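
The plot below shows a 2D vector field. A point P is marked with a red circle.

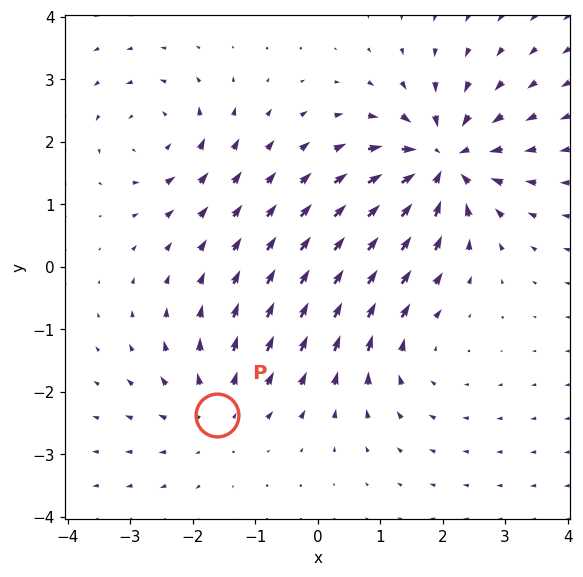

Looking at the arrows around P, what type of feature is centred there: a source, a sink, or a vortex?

At P (-1.6, -2.4) the arrows spread outward. Divergence about +3, curl ≈0 — positive divergence with near-zero curl is a source.

source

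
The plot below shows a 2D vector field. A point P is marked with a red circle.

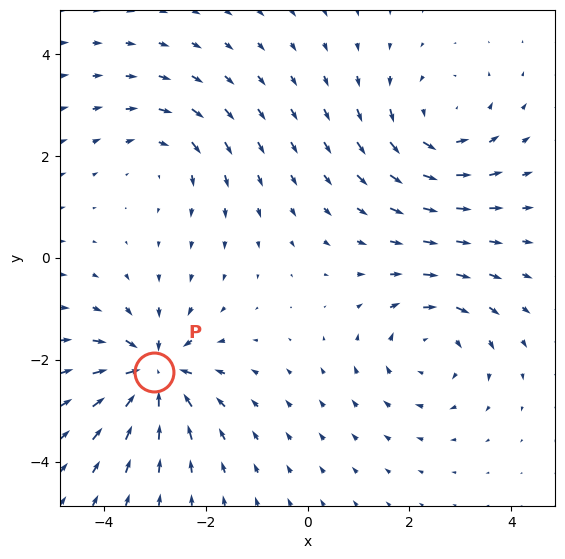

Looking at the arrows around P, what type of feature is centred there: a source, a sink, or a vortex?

sink

At P (-3.0, -2.2) the arrows converge inward. Divergence about -7, curl ≈0 — negative divergence with near-zero curl is a sink.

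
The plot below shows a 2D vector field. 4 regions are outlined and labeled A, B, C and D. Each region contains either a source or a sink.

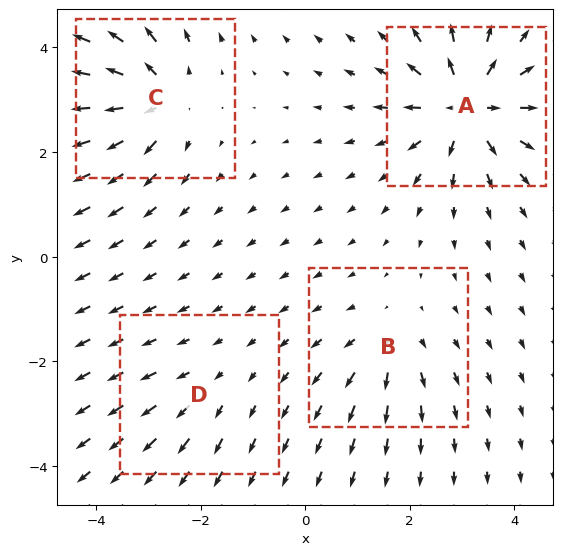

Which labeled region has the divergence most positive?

Divergence at each region's feature centre — A: about +8, B: about +4, C: about +6, D: about +2. Region A is most positive.

A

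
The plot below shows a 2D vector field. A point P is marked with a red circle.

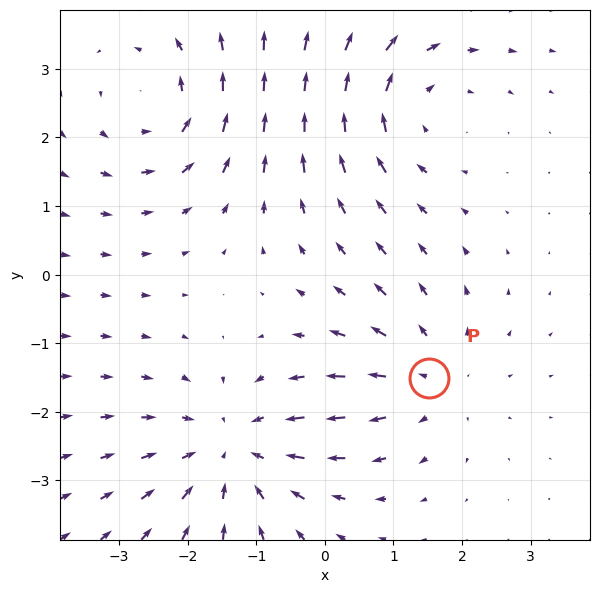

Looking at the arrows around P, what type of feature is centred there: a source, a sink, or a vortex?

source

At P (1.5, -1.5) the arrows spread outward. Divergence about +3, curl ≈0 — positive divergence with near-zero curl is a source.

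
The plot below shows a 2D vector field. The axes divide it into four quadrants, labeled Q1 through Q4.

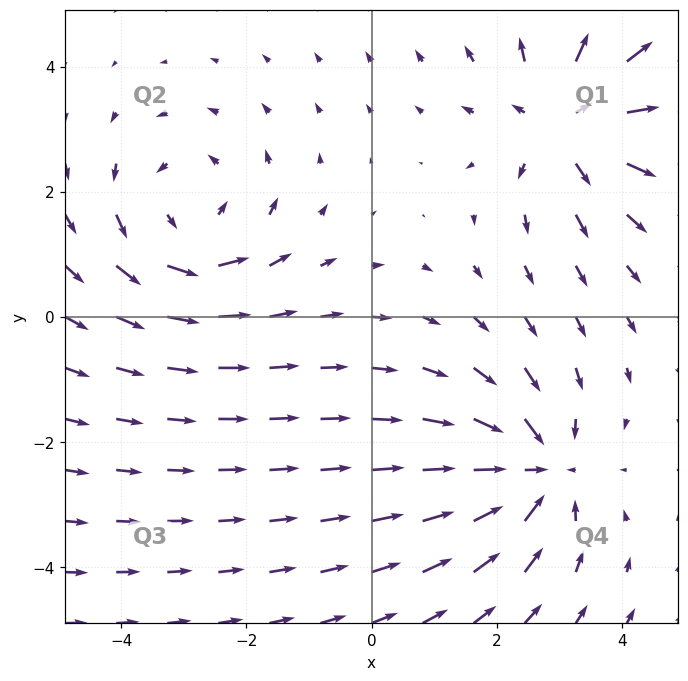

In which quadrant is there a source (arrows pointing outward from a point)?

Q1

The source sits at approximately (3.1, 3.1), which lies in quadrant Q1. The divergence there is about +4, positive as expected for a source.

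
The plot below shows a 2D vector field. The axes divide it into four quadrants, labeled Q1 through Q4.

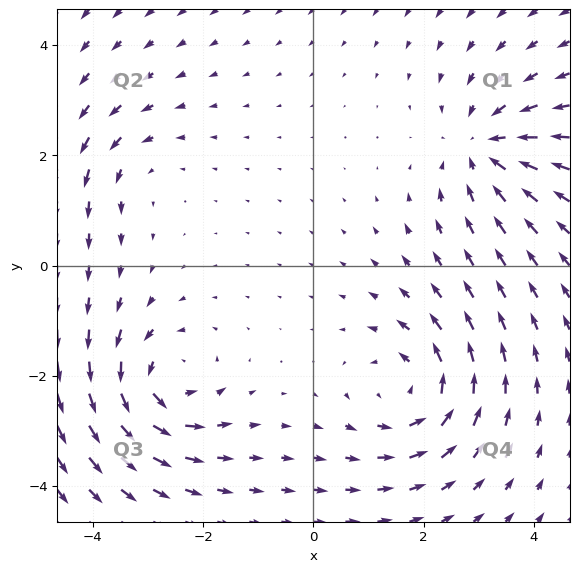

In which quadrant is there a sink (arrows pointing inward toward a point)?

Q1

The sink sits at approximately (3.1, 2.1), which lies in quadrant Q1. The divergence there is about -5, negative as expected for a sink.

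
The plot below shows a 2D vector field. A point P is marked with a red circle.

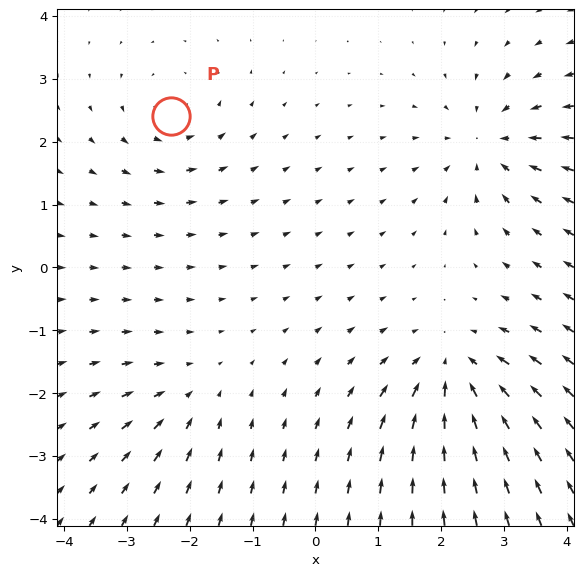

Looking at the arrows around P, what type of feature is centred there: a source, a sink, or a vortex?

vortex

At P (-2.3, 2.4) the arrows circulate counterclockwise. Divergence ≈0, curl about +4 — near-zero divergence with nonzero curl is a vortex.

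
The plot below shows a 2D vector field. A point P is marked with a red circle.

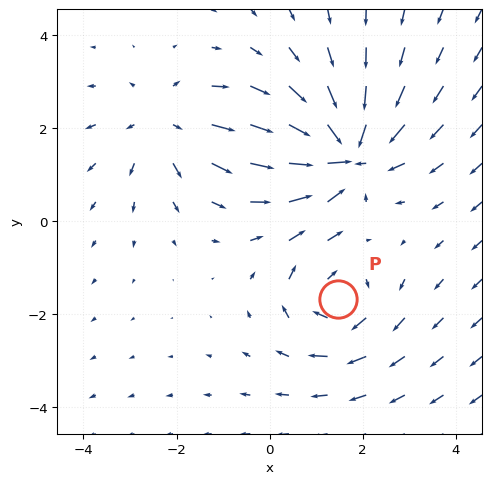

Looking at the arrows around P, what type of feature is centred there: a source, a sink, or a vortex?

At P (1.5, -1.7) the arrows circulate clockwise. Divergence ≈0, curl about -3 — near-zero divergence with nonzero curl is a vortex.

vortex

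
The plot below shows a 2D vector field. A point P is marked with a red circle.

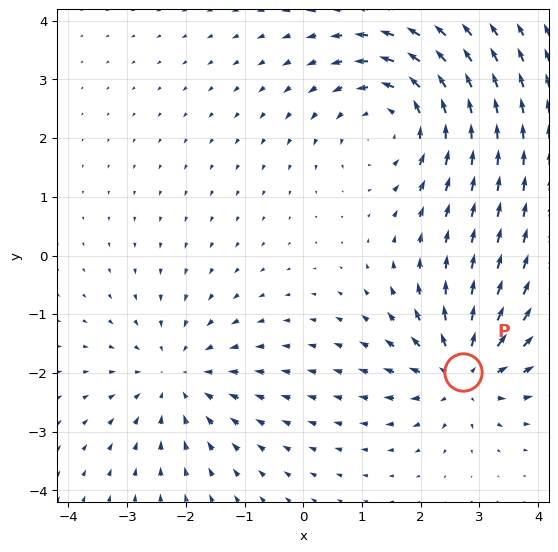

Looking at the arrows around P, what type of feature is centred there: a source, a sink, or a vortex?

source

At P (2.7, -2.0) the arrows spread outward. Divergence about +5, curl ≈0 — positive divergence with near-zero curl is a source.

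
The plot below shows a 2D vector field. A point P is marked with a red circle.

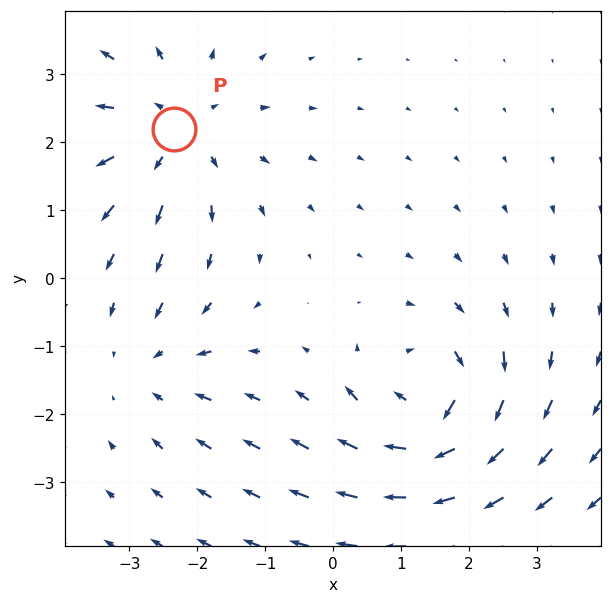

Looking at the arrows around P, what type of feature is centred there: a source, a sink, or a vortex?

At P (-2.3, 2.2) the arrows spread outward. Divergence about +3, curl ≈0 — positive divergence with near-zero curl is a source.

source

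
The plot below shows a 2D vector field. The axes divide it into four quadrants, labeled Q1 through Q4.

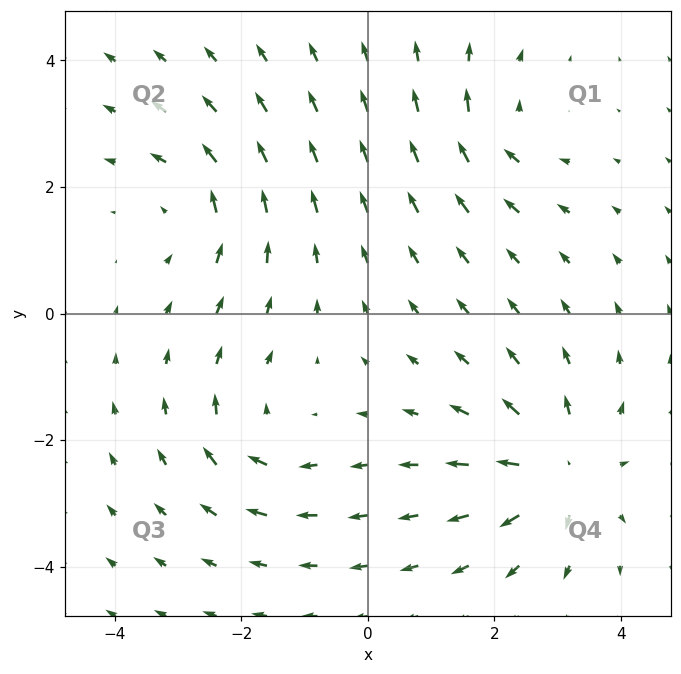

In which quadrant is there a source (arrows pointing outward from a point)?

Q4

The source sits at approximately (3.0, -2.5), which lies in quadrant Q4. The divergence there is about +5, positive as expected for a source.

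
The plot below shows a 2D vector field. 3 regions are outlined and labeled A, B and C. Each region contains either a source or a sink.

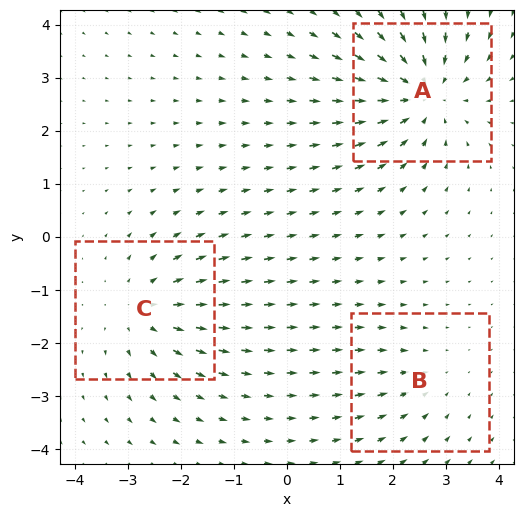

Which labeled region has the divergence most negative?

Divergence at each region's feature centre — A: about -5, B: about -2, C: about +3. Region A is most negative.

A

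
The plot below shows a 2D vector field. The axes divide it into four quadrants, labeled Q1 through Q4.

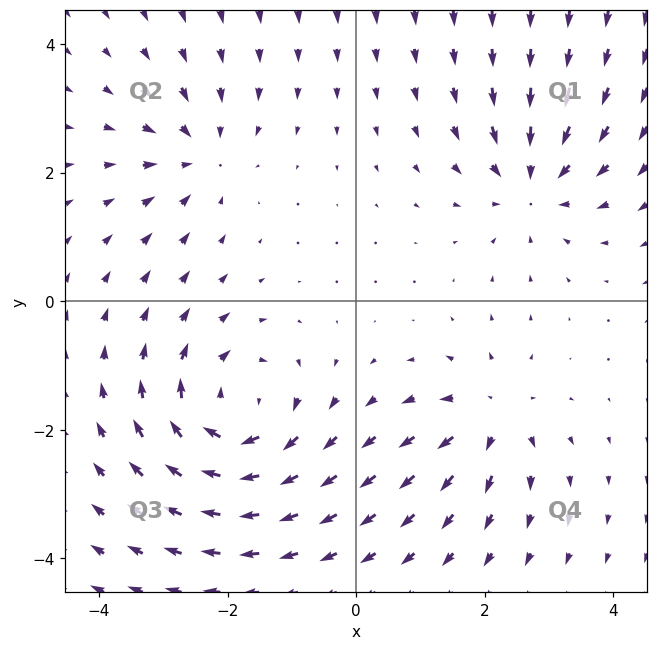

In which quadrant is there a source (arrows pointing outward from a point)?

The source sits at approximately (2.1, -1.8), which lies in quadrant Q4. The divergence there is about +4, positive as expected for a source.

Q4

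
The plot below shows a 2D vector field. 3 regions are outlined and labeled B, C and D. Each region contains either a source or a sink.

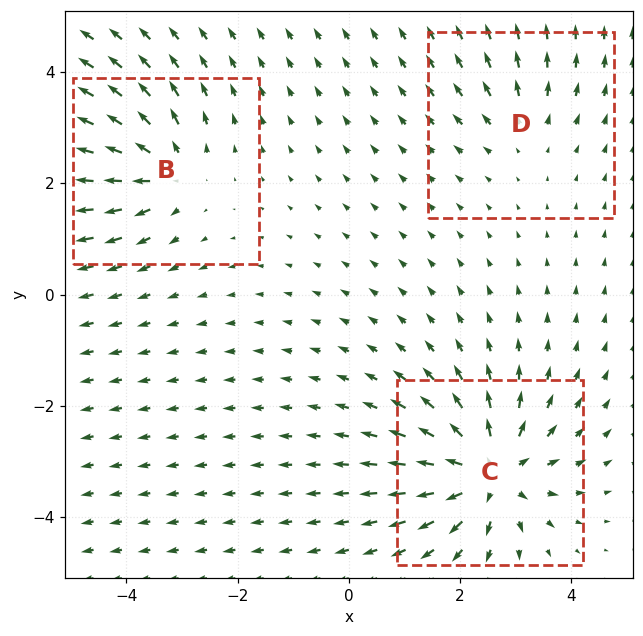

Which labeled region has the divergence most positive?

Divergence at each region's feature centre — B: about +4, C: about +6, D: about +2. Region C is most positive.

C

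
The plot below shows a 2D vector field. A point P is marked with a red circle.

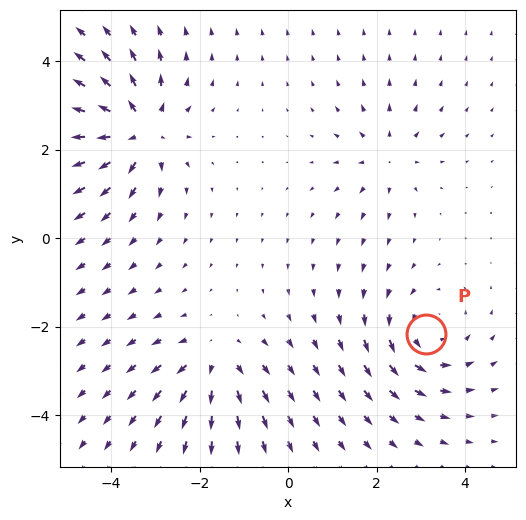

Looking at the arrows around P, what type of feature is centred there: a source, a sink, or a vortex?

At P (3.1, -2.2) the arrows circulate counterclockwise. Divergence ≈0, curl about +4 — near-zero divergence with nonzero curl is a vortex.

vortex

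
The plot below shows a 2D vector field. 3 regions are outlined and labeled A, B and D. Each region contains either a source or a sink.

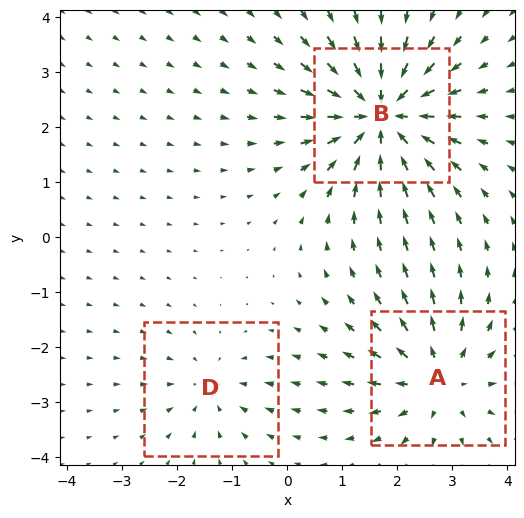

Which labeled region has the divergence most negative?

B

Divergence at each region's feature centre — A: about +4, B: about -5, D: about -2. Region B is most negative.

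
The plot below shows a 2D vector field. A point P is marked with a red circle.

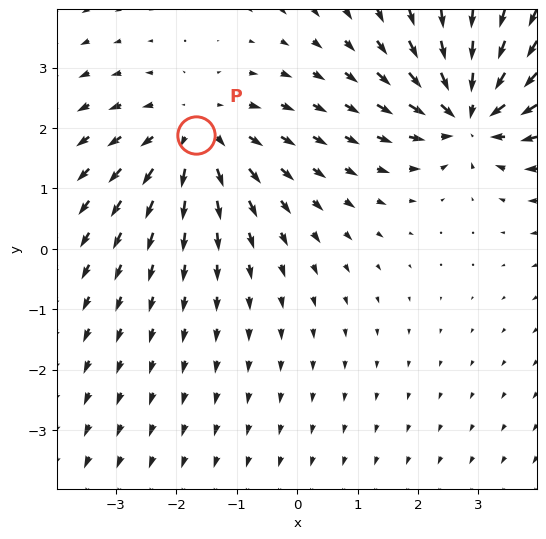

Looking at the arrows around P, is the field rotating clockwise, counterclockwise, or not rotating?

not rotating

Near P at (-1.7, 1.9) the arrows show no circulation. The curl there is ≈0.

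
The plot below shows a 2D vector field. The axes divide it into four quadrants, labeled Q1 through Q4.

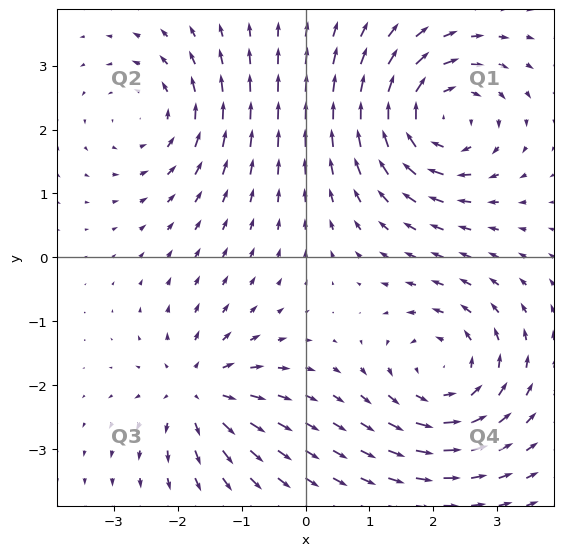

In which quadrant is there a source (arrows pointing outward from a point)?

The source sits at approximately (-1.7, -2.1), which lies in quadrant Q3. The divergence there is about +5, positive as expected for a source.

Q3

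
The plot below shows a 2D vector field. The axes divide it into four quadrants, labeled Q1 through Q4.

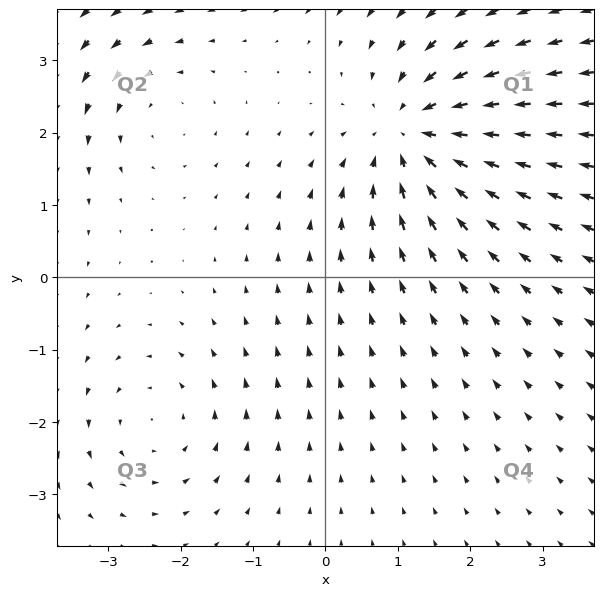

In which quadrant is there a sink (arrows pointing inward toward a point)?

The sink sits at approximately (1.2, 2.0), which lies in quadrant Q1. The divergence there is about -5, negative as expected for a sink.

Q1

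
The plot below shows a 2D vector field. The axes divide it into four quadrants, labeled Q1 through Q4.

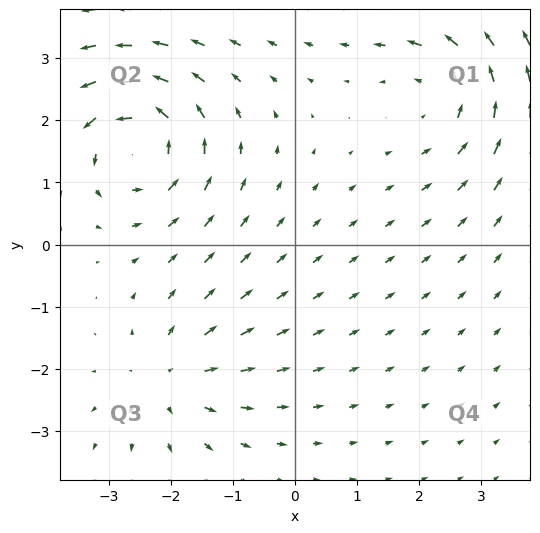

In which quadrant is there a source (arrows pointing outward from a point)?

Q3

The source sits at approximately (-2.0, -2.2), which lies in quadrant Q3. The divergence there is about +3, positive as expected for a source.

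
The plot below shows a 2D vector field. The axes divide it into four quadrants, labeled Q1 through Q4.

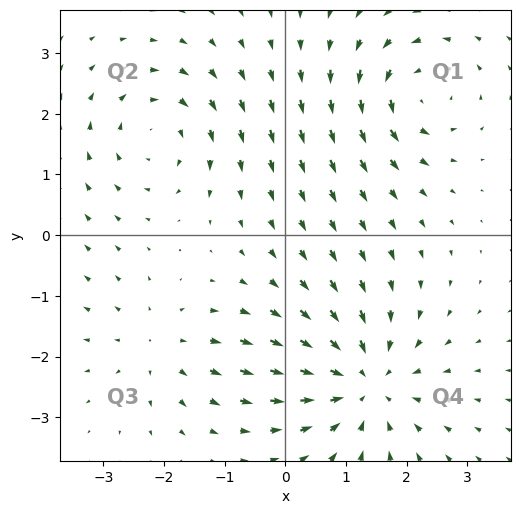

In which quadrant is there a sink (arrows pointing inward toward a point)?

The sink sits at approximately (1.3, -2.4), which lies in quadrant Q4. The divergence there is about -5, negative as expected for a sink.

Q4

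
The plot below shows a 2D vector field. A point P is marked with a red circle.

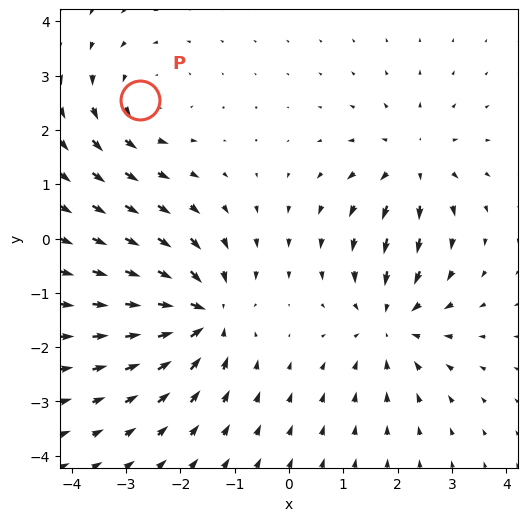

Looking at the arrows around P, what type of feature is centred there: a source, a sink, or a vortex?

vortex

At P (-2.7, 2.5) the arrows circulate counterclockwise. Divergence ≈0, curl about +3 — near-zero divergence with nonzero curl is a vortex.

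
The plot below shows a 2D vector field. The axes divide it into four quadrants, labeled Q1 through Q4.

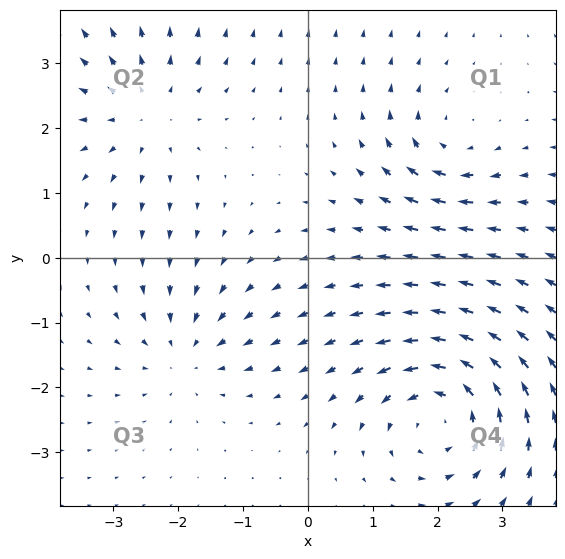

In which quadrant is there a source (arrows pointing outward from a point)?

The source sits at approximately (-2.5, 2.2), which lies in quadrant Q2. The divergence there is about +3, positive as expected for a source.

Q2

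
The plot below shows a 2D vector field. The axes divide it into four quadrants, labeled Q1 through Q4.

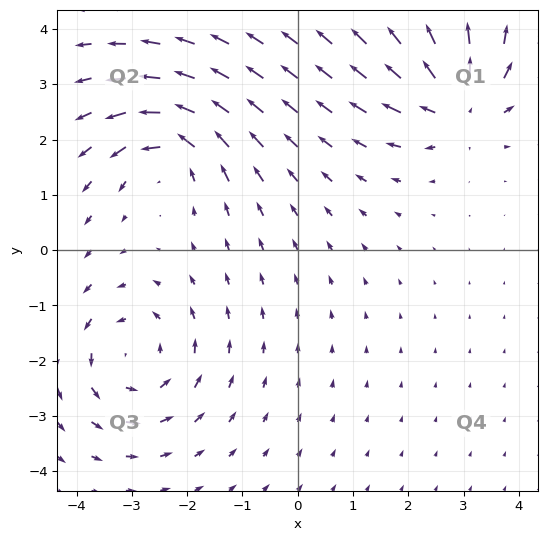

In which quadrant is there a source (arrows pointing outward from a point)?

Q1

The source sits at approximately (2.9, 2.6), which lies in quadrant Q1. The divergence there is about +4, positive as expected for a source.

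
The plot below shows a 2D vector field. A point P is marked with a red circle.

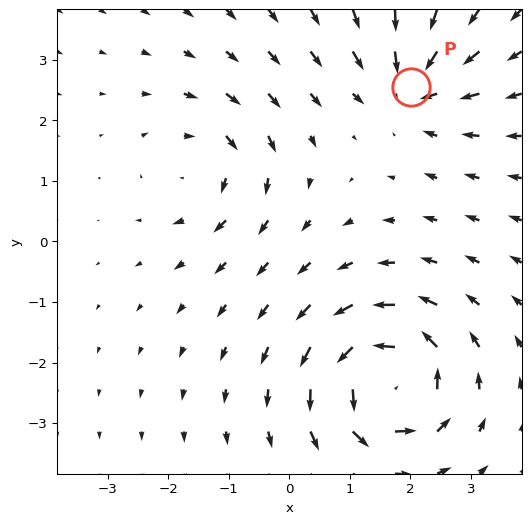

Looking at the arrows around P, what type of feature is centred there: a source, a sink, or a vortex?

At P (2.0, 2.6) the arrows converge inward. Divergence about -4, curl ≈0 — negative divergence with near-zero curl is a sink.

sink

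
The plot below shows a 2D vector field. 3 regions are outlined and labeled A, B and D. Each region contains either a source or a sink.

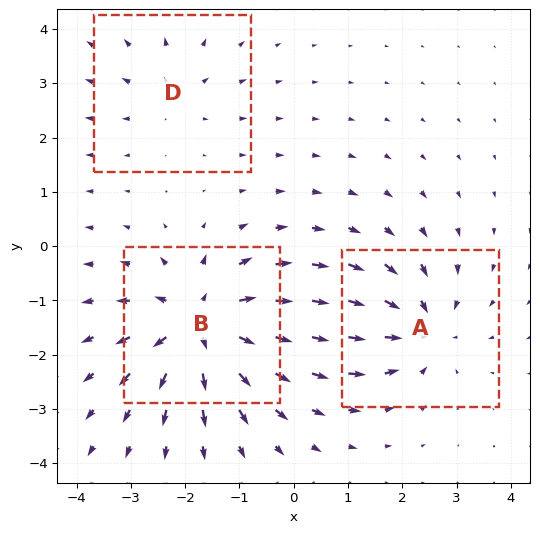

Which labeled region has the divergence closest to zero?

D

Divergence at each region's feature centre — A: about -4, B: about +6, D: about +2. Region D is closest to zero.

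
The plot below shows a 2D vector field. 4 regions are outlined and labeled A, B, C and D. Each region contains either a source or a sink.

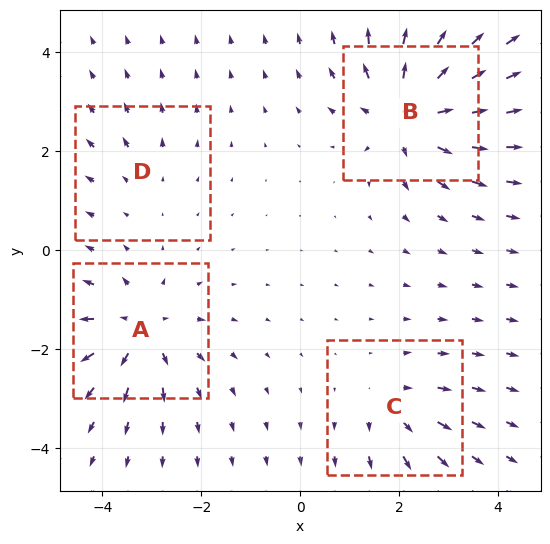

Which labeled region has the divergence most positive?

B

Divergence at each region's feature centre — A: about +6, B: about +8, C: about +4, D: about +2. Region B is most positive.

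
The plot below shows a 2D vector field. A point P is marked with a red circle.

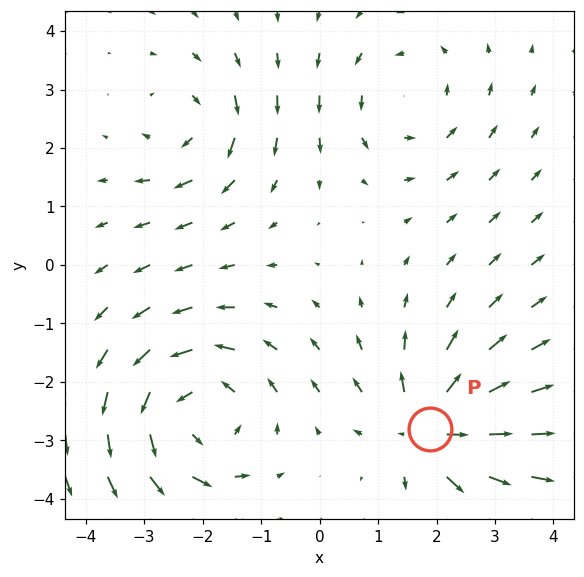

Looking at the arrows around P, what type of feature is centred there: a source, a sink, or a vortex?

At P (1.9, -2.8) the arrows spread outward. Divergence about +5, curl ≈0 — positive divergence with near-zero curl is a source.

source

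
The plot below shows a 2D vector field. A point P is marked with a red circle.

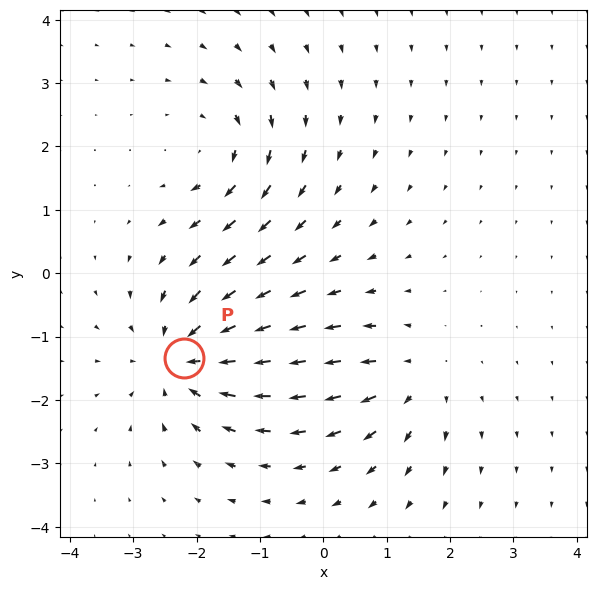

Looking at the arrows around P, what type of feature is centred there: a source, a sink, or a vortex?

At P (-2.2, -1.3) the arrows converge inward. Divergence about -5, curl ≈0 — negative divergence with near-zero curl is a sink.

sink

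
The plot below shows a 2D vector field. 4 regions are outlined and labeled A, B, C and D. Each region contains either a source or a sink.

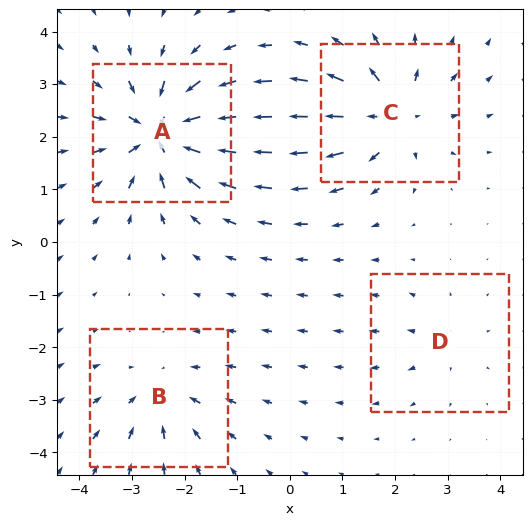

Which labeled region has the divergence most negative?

A

Divergence at each region's feature centre — A: about -8, B: about -4, C: about +6, D: about +2. Region A is most negative.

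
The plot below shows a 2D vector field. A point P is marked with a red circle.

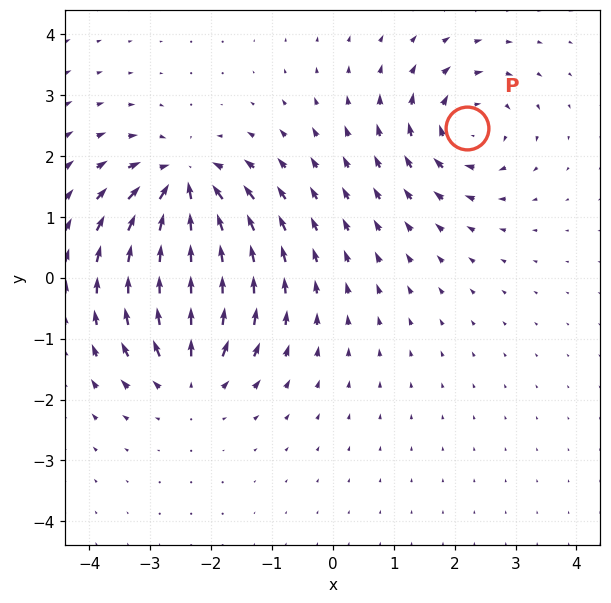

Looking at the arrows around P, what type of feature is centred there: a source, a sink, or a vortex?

vortex

At P (2.2, 2.5) the arrows circulate clockwise. Divergence ≈0, curl about -5 — near-zero divergence with nonzero curl is a vortex.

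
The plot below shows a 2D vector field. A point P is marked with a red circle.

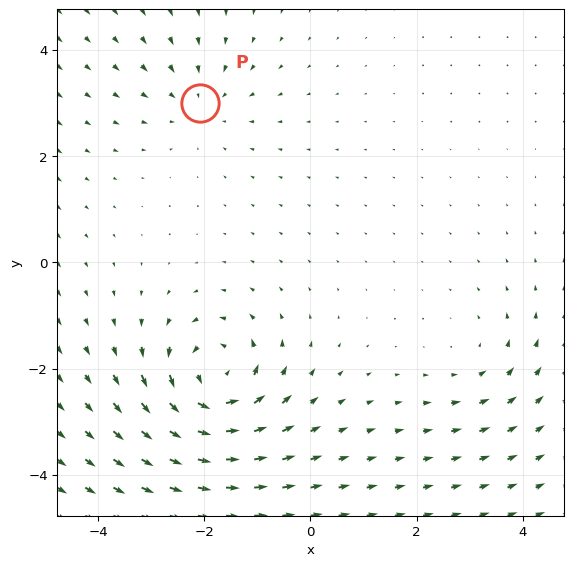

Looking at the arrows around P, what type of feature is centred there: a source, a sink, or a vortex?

sink

At P (-2.1, 3.0) the arrows converge inward. Divergence about -3, curl ≈0 — negative divergence with near-zero curl is a sink.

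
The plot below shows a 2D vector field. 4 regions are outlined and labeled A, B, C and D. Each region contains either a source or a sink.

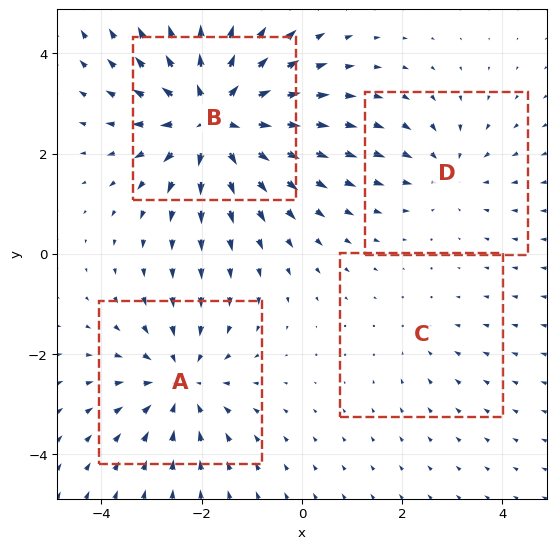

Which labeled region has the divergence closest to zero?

C

Divergence at each region's feature centre — A: about -4, B: about +6, C: about -2, D: about -3. Region C is closest to zero.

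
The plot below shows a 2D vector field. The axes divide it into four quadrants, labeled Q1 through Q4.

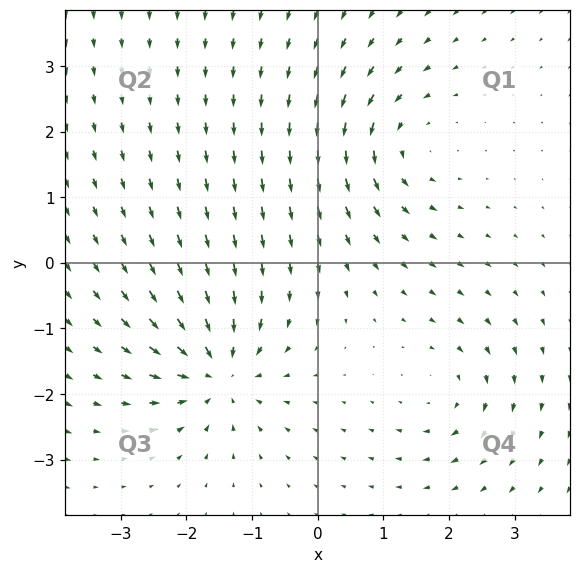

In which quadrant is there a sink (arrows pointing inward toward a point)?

The sink sits at approximately (-1.5, -1.6), which lies in quadrant Q3. The divergence there is about -7, negative as expected for a sink.

Q3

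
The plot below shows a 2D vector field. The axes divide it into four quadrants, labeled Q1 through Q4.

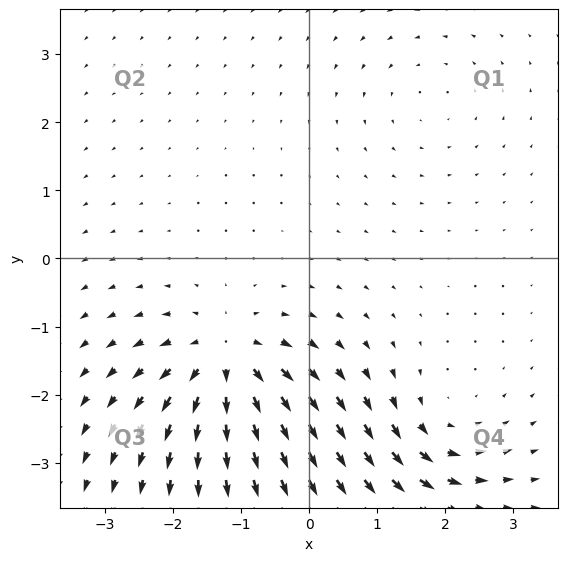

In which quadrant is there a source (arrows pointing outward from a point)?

Q3

The source sits at approximately (-1.2, -1.5), which lies in quadrant Q3. The divergence there is about +7, positive as expected for a source.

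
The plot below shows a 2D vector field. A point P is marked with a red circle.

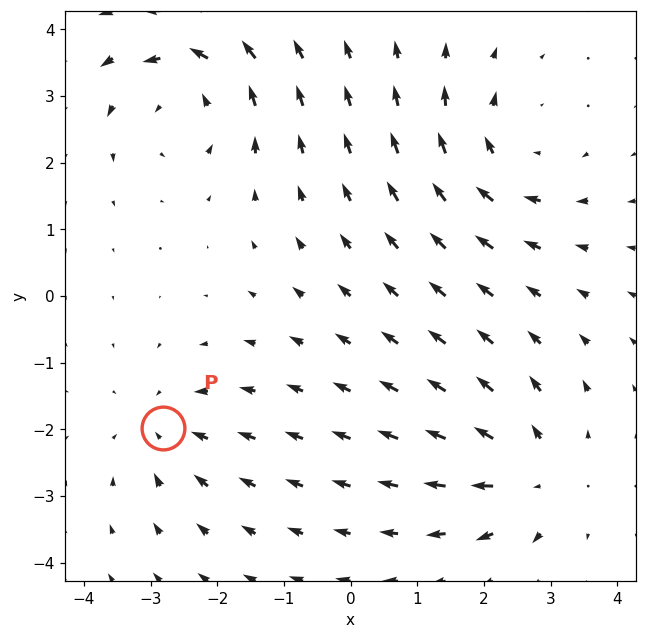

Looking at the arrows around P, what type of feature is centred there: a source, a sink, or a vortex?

At P (-2.8, -2.0) the arrows converge inward. Divergence about -3, curl ≈0 — negative divergence with near-zero curl is a sink.

sink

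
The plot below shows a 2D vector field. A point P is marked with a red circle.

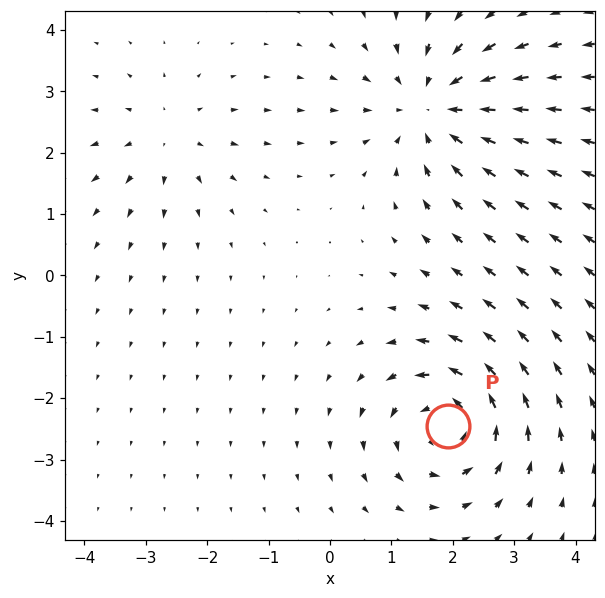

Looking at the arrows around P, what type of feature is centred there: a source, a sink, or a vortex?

At P (1.9, -2.4) the arrows circulate counterclockwise. Divergence ≈0, curl about +5 — near-zero divergence with nonzero curl is a vortex.

vortex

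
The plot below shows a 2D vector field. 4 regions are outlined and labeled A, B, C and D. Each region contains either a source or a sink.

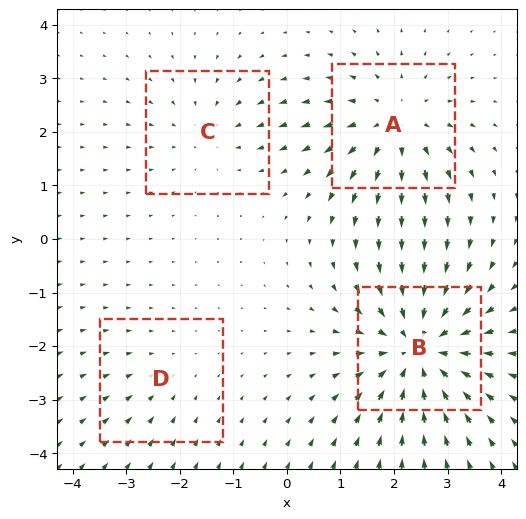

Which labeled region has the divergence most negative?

Divergence at each region's feature centre — A: about +4, B: about -6, C: about -3, D: about -2. Region B is most negative.

B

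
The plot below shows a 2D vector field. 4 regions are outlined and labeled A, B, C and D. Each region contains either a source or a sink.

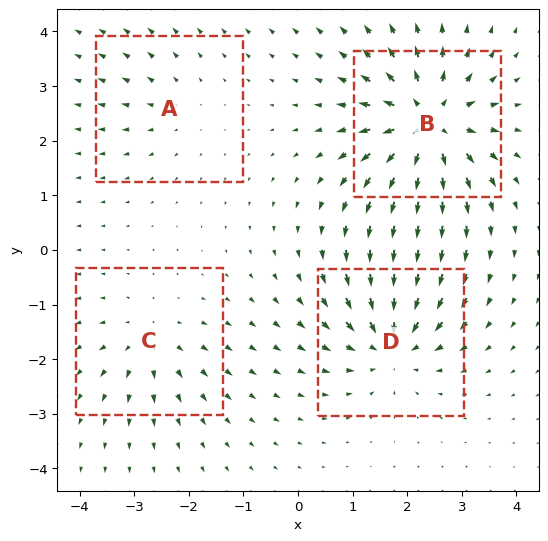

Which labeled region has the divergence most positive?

B

Divergence at each region's feature centre — A: about +2, B: about +8, C: about +4, D: about -6. Region B is most positive.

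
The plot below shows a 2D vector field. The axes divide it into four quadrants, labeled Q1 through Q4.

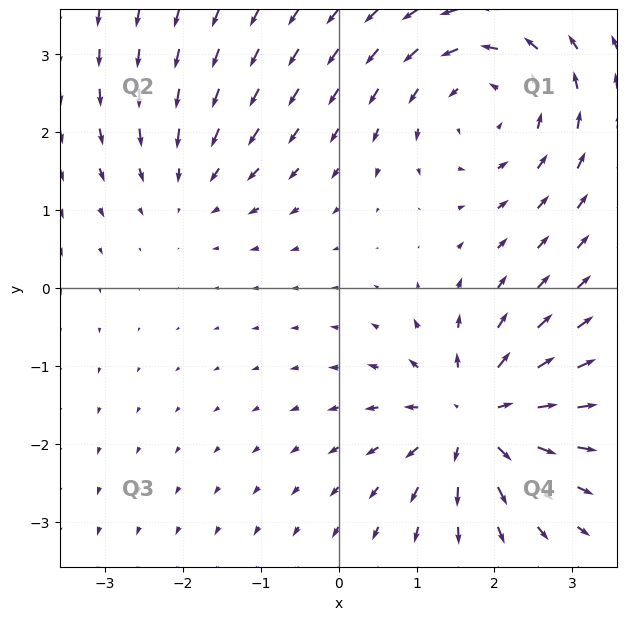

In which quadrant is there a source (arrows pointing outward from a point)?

The source sits at approximately (1.7, -1.7), which lies in quadrant Q4. The divergence there is about +6, positive as expected for a source.

Q4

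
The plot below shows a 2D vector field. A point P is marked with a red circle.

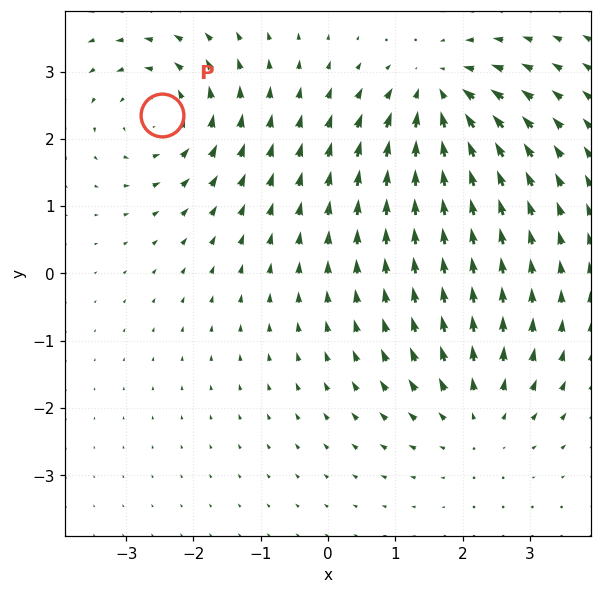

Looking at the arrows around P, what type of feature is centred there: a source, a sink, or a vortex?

vortex

At P (-2.5, 2.4) the arrows circulate counterclockwise. Divergence ≈0, curl about +5 — near-zero divergence with nonzero curl is a vortex.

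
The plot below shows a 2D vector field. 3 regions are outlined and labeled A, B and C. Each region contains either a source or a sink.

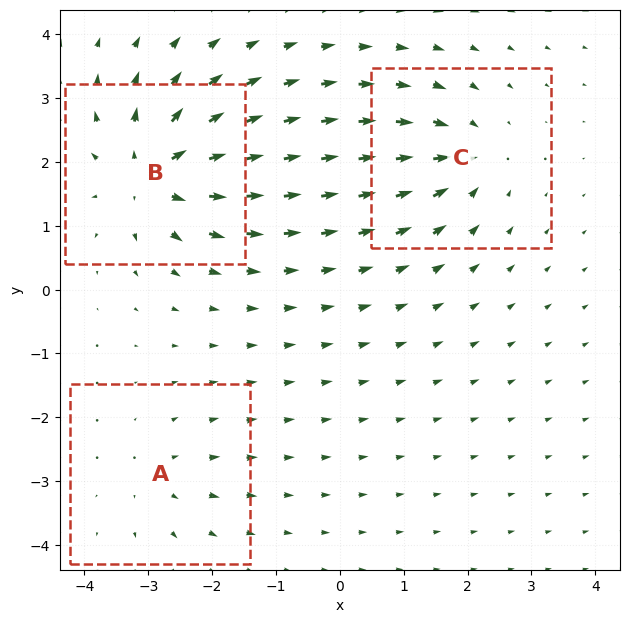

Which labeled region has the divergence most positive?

B

Divergence at each region's feature centre — A: about +3, B: about +6, C: about -4. Region B is most positive.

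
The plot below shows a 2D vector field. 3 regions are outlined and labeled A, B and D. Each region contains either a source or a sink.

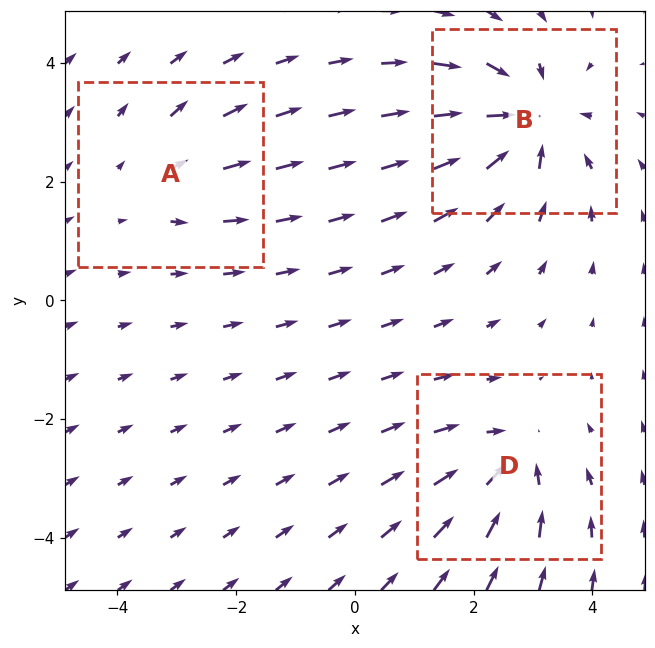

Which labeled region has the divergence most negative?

Divergence at each region's feature centre — A: about +2, B: about -5, D: about -4. Region B is most negative.

B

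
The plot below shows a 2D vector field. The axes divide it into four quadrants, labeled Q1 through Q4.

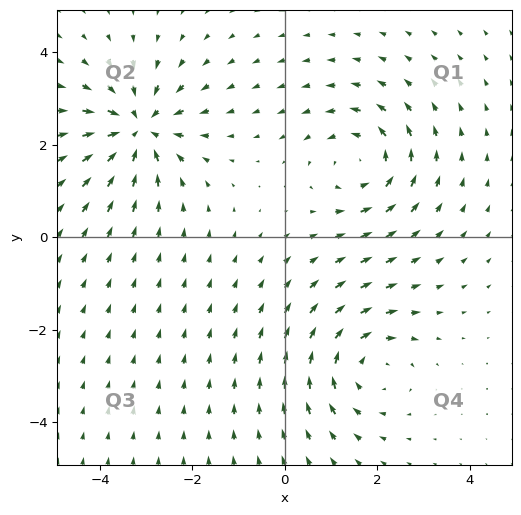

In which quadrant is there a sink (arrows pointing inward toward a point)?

Q2

The sink sits at approximately (-3.2, 2.3), which lies in quadrant Q2. The divergence there is about -6, negative as expected for a sink.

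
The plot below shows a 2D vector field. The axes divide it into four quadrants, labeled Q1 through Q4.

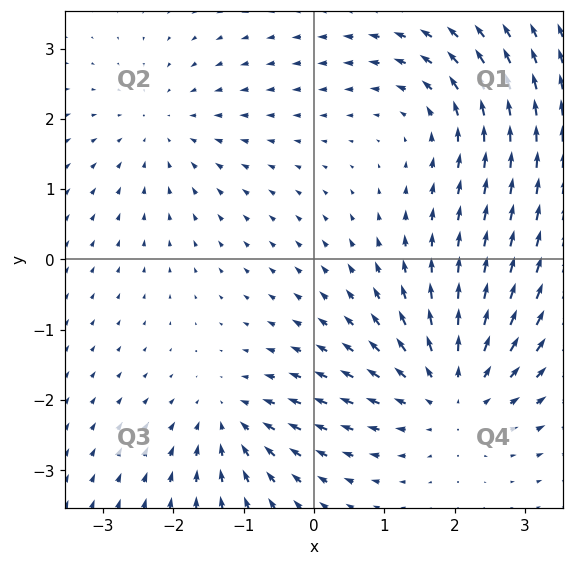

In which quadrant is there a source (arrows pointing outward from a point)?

Q4

The source sits at approximately (2.0, -1.9), which lies in quadrant Q4. The divergence there is about +4, positive as expected for a source.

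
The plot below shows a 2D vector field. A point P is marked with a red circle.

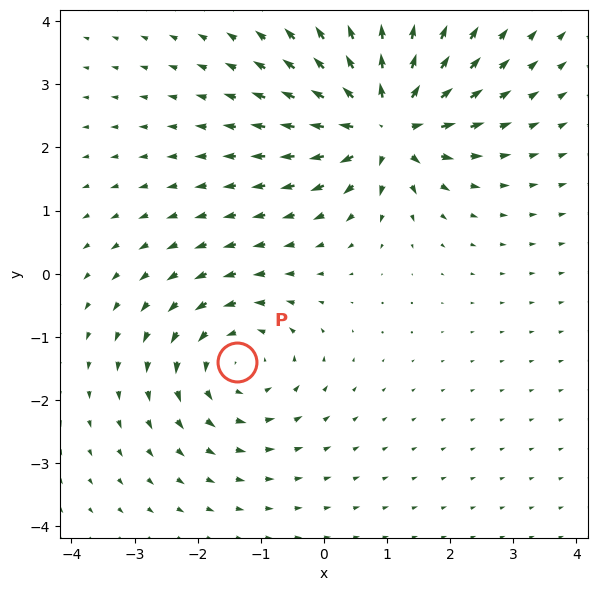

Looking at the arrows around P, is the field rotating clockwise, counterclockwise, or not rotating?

Near P at (-1.4, -1.4) the arrows circulate counterclockwise. The curl (z-component) there is about +4; positive curl means counterclockwise rotation.

counterclockwise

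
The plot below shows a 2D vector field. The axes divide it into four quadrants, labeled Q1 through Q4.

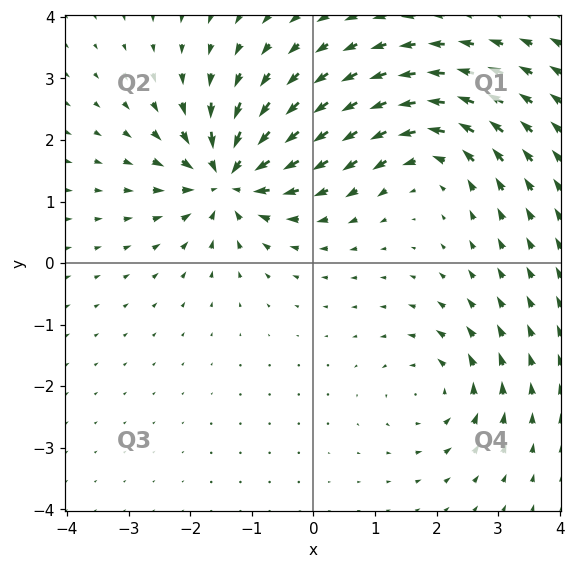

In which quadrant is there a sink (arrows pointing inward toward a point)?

Q2

The sink sits at approximately (-1.4, 1.4), which lies in quadrant Q2. The divergence there is about -7, negative as expected for a sink.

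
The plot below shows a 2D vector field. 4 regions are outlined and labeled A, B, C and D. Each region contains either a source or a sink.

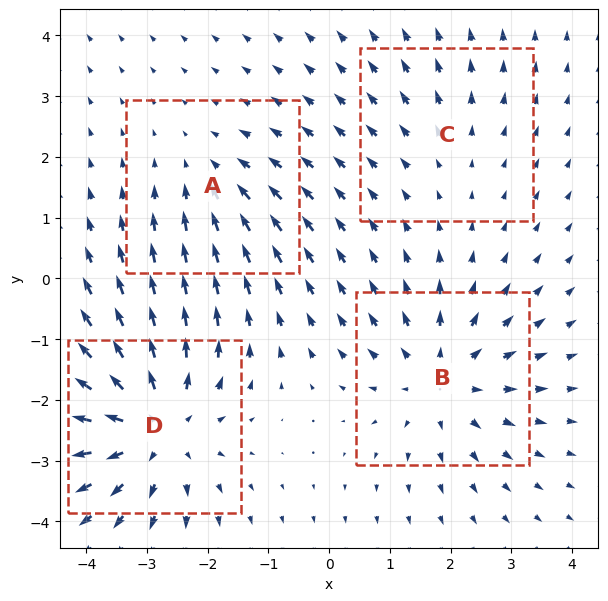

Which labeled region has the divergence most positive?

Divergence at each region's feature centre — A: about -3, B: about +5, C: about +2, D: about +6. Region D is most positive.

D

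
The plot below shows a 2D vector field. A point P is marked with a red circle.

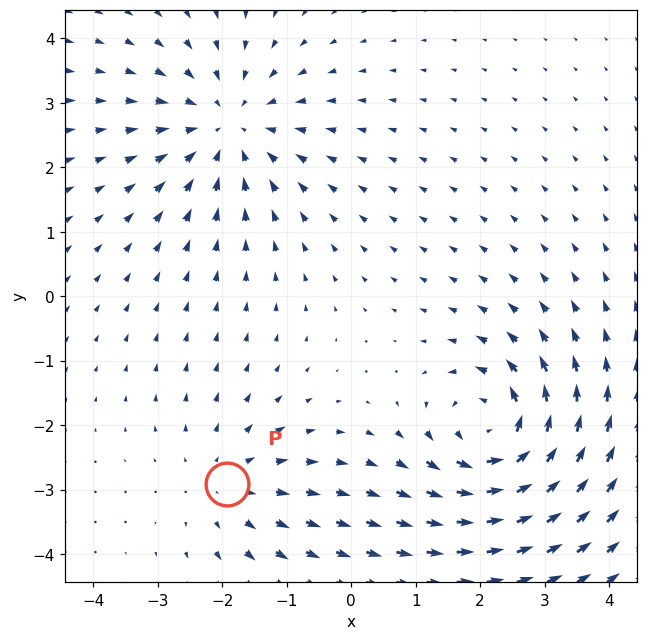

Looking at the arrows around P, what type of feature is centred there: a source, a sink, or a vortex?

At P (-1.9, -2.9) the arrows spread outward. Divergence about +2, curl ≈0 — positive divergence with near-zero curl is a source.

source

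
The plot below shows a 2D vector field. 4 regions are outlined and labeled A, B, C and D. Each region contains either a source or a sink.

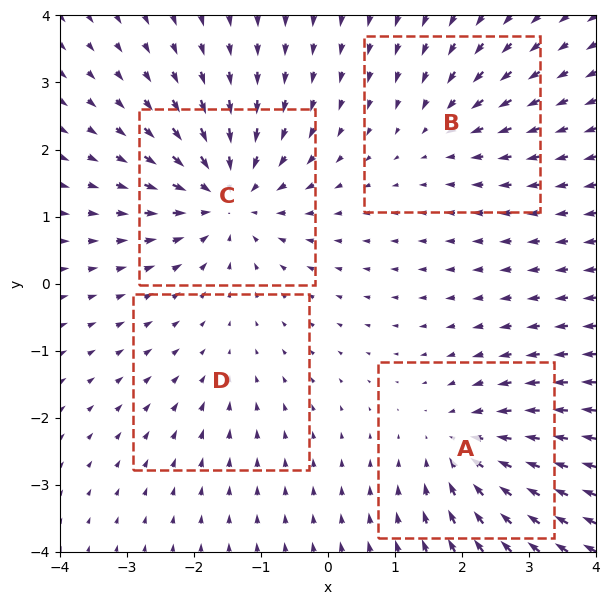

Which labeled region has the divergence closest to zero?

D

Divergence at each region's feature centre — A: about -5, B: about -3, C: about -7, D: about -2. Region D is closest to zero.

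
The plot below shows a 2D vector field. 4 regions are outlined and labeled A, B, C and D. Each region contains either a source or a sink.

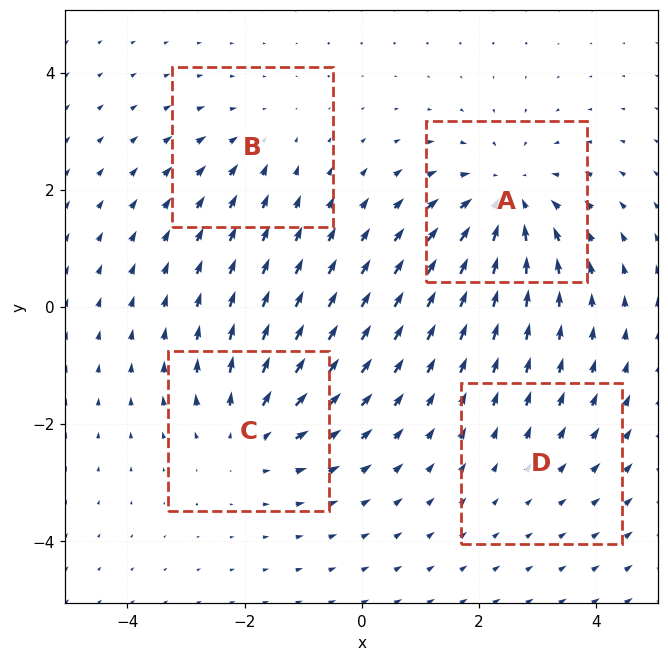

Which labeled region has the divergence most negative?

Divergence at each region's feature centre — A: about -6, B: about -3, C: about +4, D: about +2. Region A is most negative.

A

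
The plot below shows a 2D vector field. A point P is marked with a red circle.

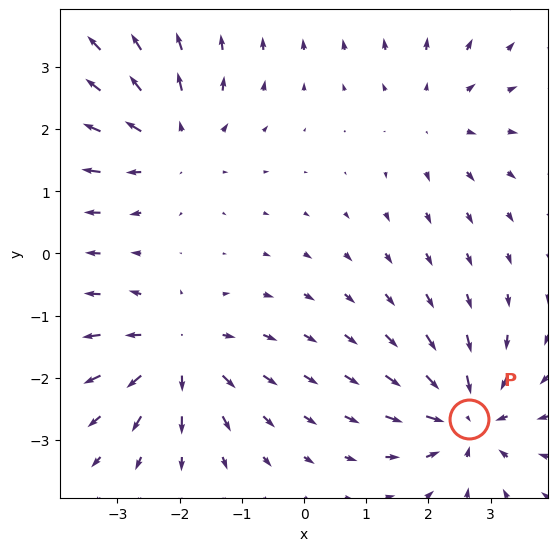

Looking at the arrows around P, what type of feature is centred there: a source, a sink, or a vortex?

At P (2.6, -2.7) the arrows converge inward. Divergence about -6, curl ≈0 — negative divergence with near-zero curl is a sink.

sink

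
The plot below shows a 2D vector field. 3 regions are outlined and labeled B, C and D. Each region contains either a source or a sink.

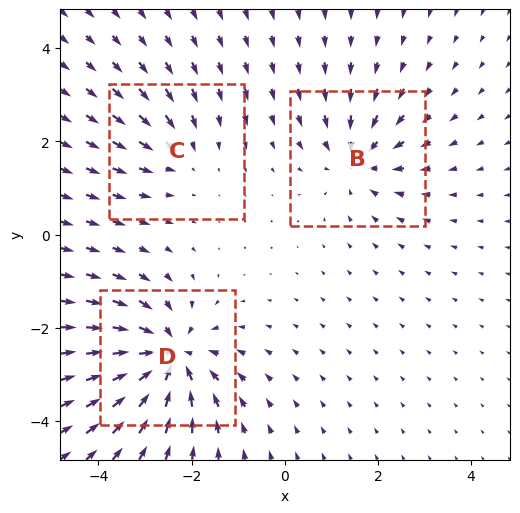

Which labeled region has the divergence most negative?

Divergence at each region's feature centre — B: about -3, C: about -2, D: about -5. Region D is most negative.

D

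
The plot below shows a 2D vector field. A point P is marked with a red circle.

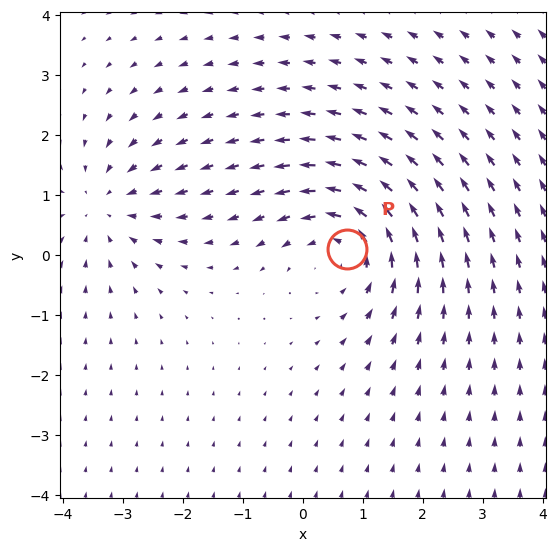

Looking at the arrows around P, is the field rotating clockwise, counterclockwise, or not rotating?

Near P at (0.7, 0.1) the arrows circulate counterclockwise. The curl (z-component) there is about +4; positive curl means counterclockwise rotation.

counterclockwise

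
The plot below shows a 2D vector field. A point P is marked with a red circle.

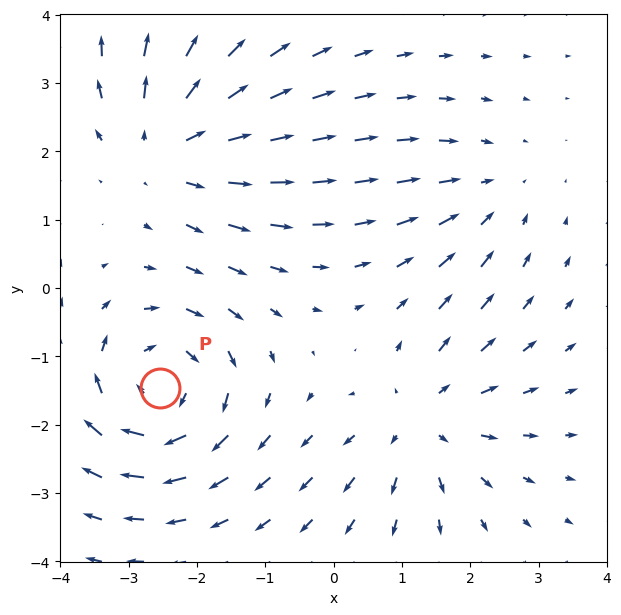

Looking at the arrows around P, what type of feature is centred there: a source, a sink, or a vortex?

At P (-2.5, -1.5) the arrows circulate clockwise. Divergence ≈0, curl about -5 — near-zero divergence with nonzero curl is a vortex.

vortex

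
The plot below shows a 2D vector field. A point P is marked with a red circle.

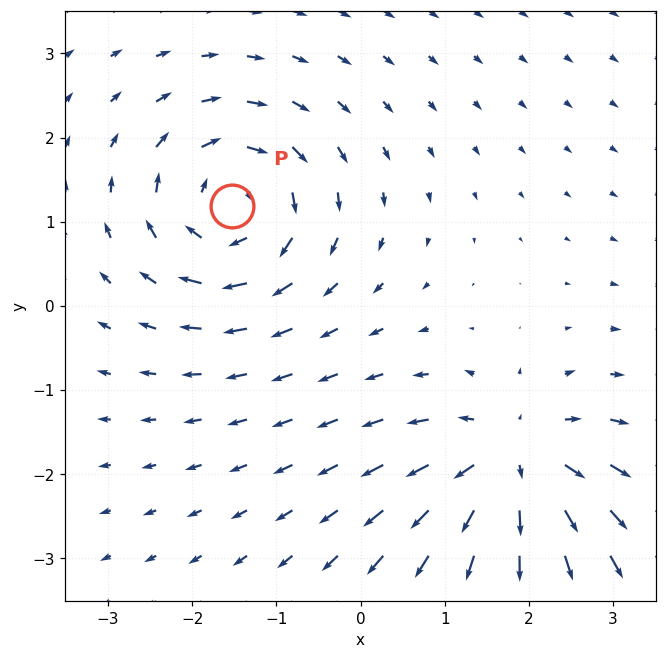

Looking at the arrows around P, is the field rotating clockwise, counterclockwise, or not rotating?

Near P at (-1.5, 1.2) the arrows circulate clockwise. The curl (z-component) there is about -4; negative curl means clockwise rotation.

clockwise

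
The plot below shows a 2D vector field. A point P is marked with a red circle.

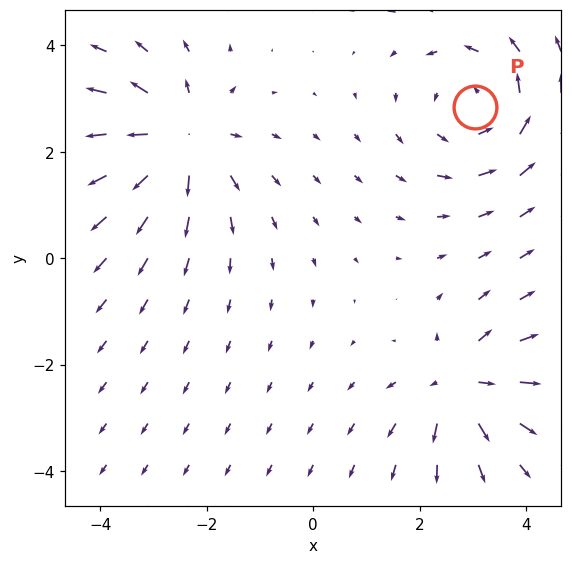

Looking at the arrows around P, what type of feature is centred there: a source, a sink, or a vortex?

At P (3.0, 2.8) the arrows circulate counterclockwise. Divergence ≈0, curl about +3 — near-zero divergence with nonzero curl is a vortex.

vortex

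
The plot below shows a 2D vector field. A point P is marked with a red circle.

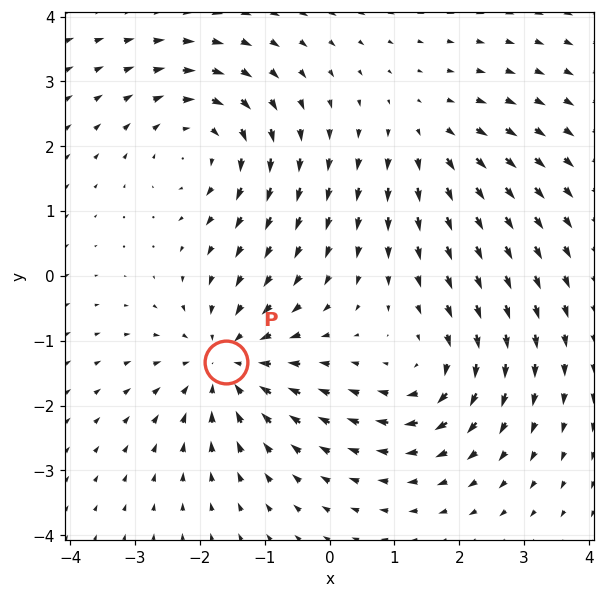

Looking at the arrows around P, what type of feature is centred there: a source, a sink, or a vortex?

At P (-1.6, -1.3) the arrows converge inward. Divergence about -5, curl ≈0 — negative divergence with near-zero curl is a sink.

sink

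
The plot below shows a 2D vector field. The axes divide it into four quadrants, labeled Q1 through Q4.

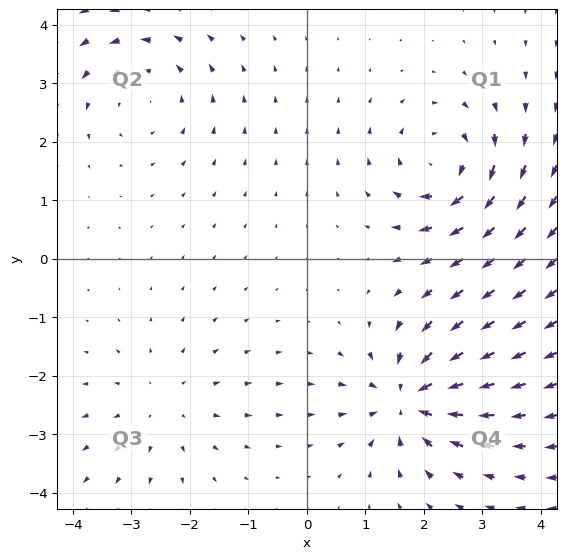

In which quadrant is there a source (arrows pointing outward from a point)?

The source sits at approximately (-2.4, -2.5), which lies in quadrant Q3. The divergence there is about +2, positive as expected for a source.

Q3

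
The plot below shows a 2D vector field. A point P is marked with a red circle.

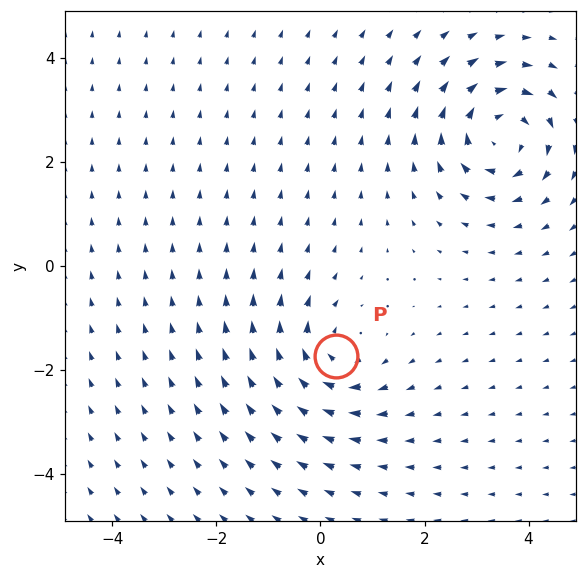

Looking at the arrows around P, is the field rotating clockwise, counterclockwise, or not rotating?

clockwise

Near P at (0.3, -1.7) the arrows circulate clockwise. The curl (z-component) there is about -3; negative curl means clockwise rotation.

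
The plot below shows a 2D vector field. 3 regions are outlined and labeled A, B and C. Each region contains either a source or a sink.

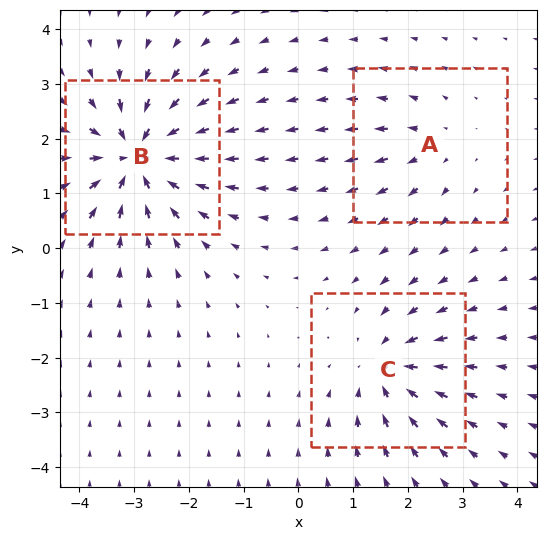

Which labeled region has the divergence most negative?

Divergence at each region's feature centre — A: about +2, B: about -6, C: about -4. Region B is most negative.

B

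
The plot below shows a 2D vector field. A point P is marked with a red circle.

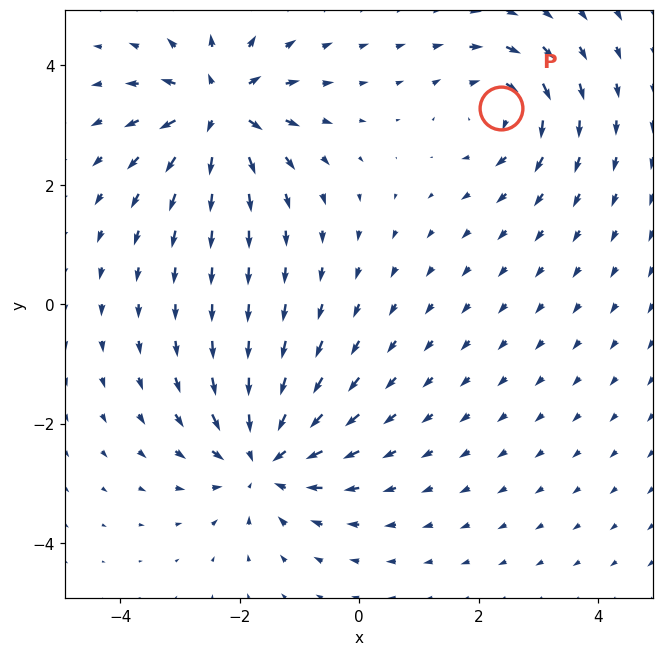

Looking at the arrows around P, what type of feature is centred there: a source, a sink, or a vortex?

vortex

At P (2.4, 3.3) the arrows circulate clockwise. Divergence ≈0, curl about -4 — near-zero divergence with nonzero curl is a vortex.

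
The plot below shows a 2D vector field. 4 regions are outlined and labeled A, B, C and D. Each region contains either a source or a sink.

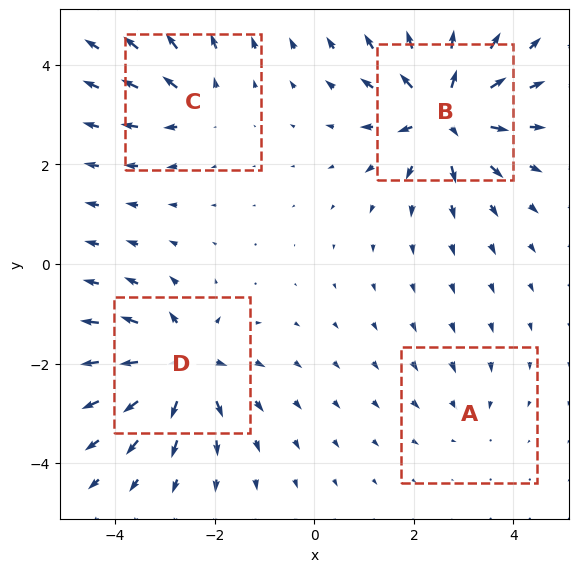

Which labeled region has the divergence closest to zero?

Divergence at each region's feature centre — A: about -2, B: about +8, C: about +4, D: about +7. Region A is closest to zero.

A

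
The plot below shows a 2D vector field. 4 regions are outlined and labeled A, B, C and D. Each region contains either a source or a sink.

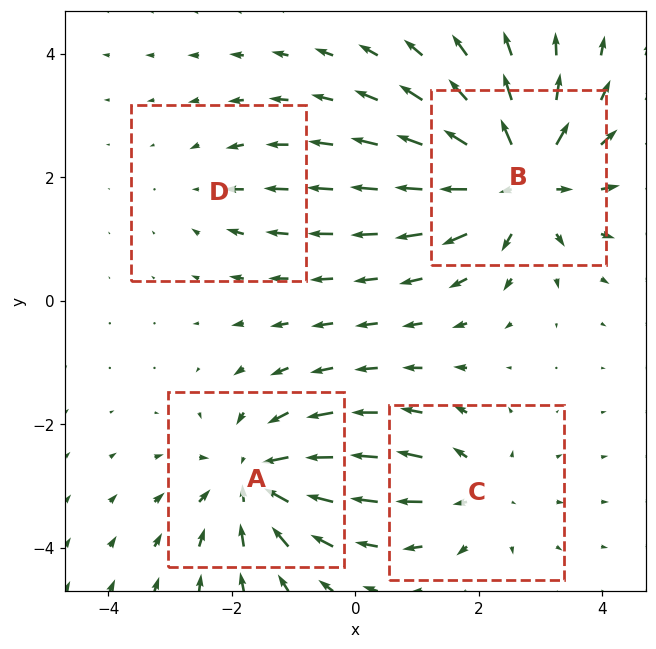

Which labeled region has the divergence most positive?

B

Divergence at each region's feature centre — A: about -5, B: about +7, C: about +4, D: about -2. Region B is most positive.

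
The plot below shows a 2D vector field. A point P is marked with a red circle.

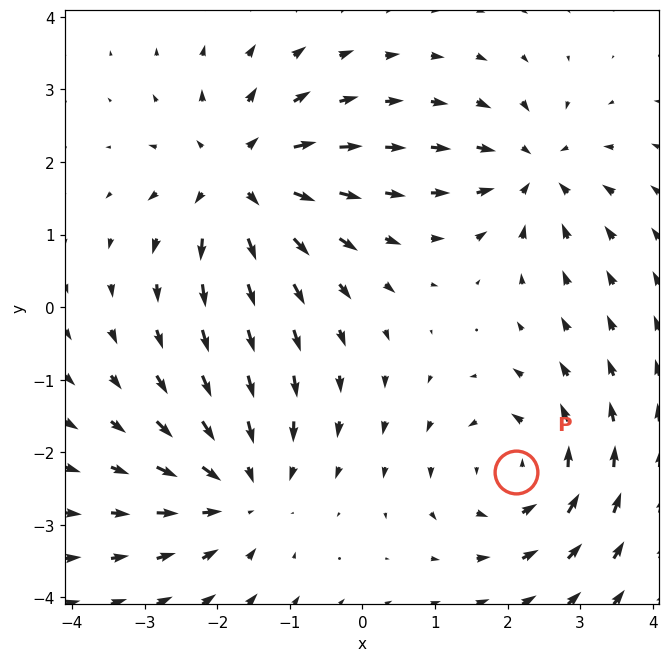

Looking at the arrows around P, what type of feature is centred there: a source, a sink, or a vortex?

vortex

At P (2.1, -2.3) the arrows circulate counterclockwise. Divergence ≈0, curl about +4 — near-zero divergence with nonzero curl is a vortex.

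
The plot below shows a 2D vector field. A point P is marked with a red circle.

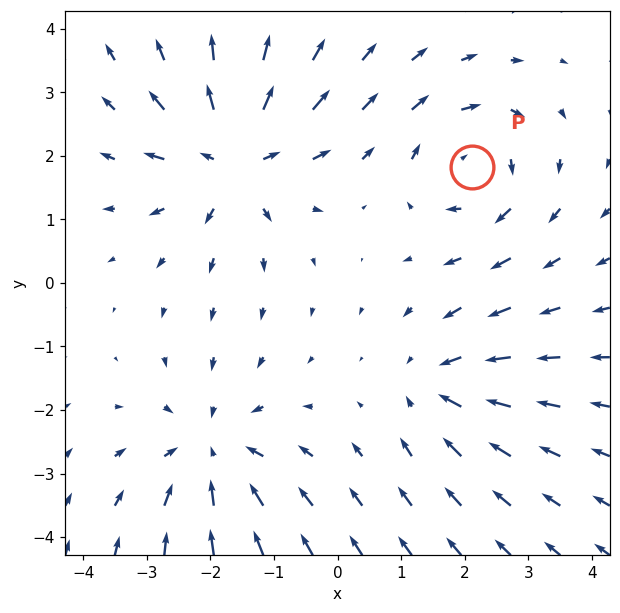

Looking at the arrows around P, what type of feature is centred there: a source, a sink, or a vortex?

vortex

At P (2.1, 1.8) the arrows circulate clockwise. Divergence ≈0, curl about -5 — near-zero divergence with nonzero curl is a vortex.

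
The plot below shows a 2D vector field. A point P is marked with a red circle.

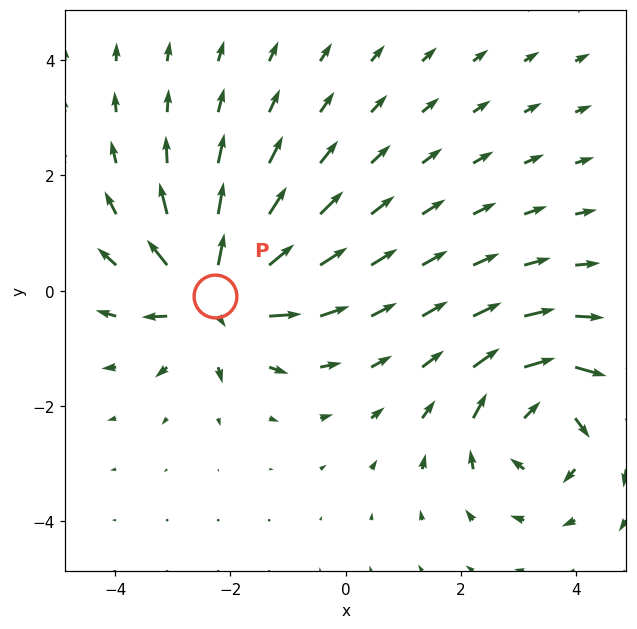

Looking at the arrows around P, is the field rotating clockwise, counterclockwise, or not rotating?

Near P at (-2.3, -0.1) the arrows show no circulation. The curl there is ≈0.

not rotating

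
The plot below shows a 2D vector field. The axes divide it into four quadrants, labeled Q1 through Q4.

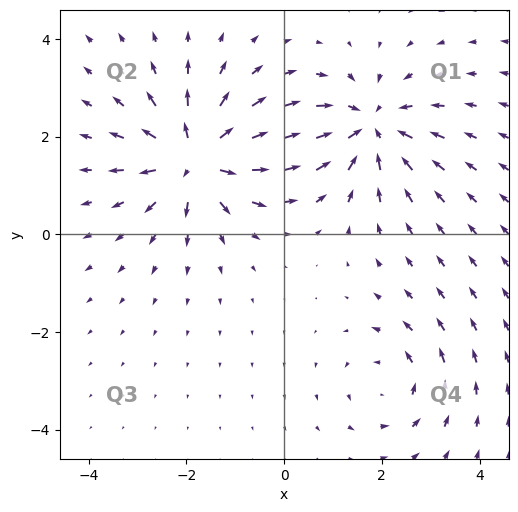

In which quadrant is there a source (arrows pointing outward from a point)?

The source sits at approximately (-1.8, 1.6), which lies in quadrant Q2. The divergence there is about +6, positive as expected for a source.

Q2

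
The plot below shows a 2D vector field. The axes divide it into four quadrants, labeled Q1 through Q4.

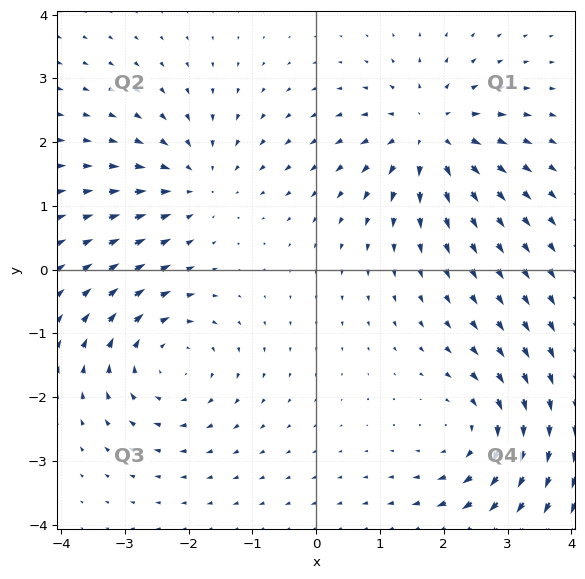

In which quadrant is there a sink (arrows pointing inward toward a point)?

The sink sits at approximately (-1.9, 1.4), which lies in quadrant Q2. The divergence there is about -3, negative as expected for a sink.

Q2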